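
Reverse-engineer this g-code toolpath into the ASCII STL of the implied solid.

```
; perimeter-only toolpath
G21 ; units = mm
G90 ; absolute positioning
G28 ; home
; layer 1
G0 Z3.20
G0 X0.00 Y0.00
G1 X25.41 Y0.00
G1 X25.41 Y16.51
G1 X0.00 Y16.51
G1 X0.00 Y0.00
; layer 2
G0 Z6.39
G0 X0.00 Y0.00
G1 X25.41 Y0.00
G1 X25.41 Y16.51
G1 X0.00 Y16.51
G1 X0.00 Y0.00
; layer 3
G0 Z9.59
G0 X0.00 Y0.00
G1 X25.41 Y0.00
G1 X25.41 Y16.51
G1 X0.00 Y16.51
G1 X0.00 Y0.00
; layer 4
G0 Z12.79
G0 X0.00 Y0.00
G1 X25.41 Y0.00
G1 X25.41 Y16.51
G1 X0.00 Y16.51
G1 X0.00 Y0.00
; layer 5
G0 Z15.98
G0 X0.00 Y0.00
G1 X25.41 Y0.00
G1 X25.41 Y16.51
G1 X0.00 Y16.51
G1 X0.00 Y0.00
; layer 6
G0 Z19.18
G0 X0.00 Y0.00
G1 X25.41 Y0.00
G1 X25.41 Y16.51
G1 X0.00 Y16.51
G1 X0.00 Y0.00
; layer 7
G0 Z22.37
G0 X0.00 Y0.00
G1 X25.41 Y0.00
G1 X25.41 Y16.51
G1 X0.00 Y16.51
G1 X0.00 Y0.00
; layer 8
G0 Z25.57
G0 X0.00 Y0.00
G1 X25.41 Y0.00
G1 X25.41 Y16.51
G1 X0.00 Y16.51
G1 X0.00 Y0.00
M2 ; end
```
solid part
  facet normal 0.0000 0.0000 -1.0000
    outer loop
      vertex 25.41 16.51 0.00
      vertex 25.41 0.00 0.00
      vertex 0.00 0.00 0.00
    endloop
  endfacet
  facet normal 0.0000 0.0000 -1.0000
    outer loop
      vertex 0.00 16.51 0.00
      vertex 25.41 16.51 0.00
      vertex 0.00 0.00 0.00
    endloop
  endfacet
  facet normal 0.0000 0.0000 1.0000
    outer loop
      vertex 0.00 0.00 25.57
      vertex 25.41 0.00 25.57
      vertex 25.41 16.51 25.57
    endloop
  endfacet
  facet normal 0.0000 0.0000 1.0000
    outer loop
      vertex 0.00 0.00 25.57
      vertex 25.41 16.51 25.57
      vertex 0.00 16.51 25.57
    endloop
  endfacet
  facet normal 0.0000 -1.0000 0.0000
    outer loop
      vertex 0.00 0.00 0.00
      vertex 25.41 0.00 0.00
      vertex 25.41 0.00 25.57
    endloop
  endfacet
  facet normal 0.0000 -1.0000 0.0000
    outer loop
      vertex 0.00 0.00 0.00
      vertex 25.41 0.00 25.57
      vertex 0.00 0.00 25.57
    endloop
  endfacet
  facet normal 0.0000 1.0000 0.0000
    outer loop
      vertex 25.41 16.51 25.57
      vertex 25.41 16.51 0.00
      vertex 0.00 16.51 0.00
    endloop
  endfacet
  facet normal 0.0000 1.0000 0.0000
    outer loop
      vertex 0.00 16.51 25.57
      vertex 25.41 16.51 25.57
      vertex 0.00 16.51 0.00
    endloop
  endfacet
  facet normal -1.0000 0.0000 0.0000
    outer loop
      vertex 0.00 16.51 25.57
      vertex 0.00 16.51 0.00
      vertex 0.00 0.00 0.00
    endloop
  endfacet
  facet normal -1.0000 0.0000 0.0000
    outer loop
      vertex 0.00 0.00 25.57
      vertex 0.00 16.51 25.57
      vertex 0.00 0.00 0.00
    endloop
  endfacet
  facet normal 1.0000 0.0000 0.0000
    outer loop
      vertex 25.41 0.00 0.00
      vertex 25.41 16.51 0.00
      vertex 25.41 16.51 25.57
    endloop
  endfacet
  facet normal 1.0000 0.0000 0.0000
    outer loop
      vertex 25.41 0.00 0.00
      vertex 25.41 16.51 25.57
      vertex 25.41 0.00 25.57
    endloop
  endfacet
endsolid part

The G0 Z moves step by Δz≈3.20 mm. Every layer's G1 loop is the same polygon, so the solid is a straight extrusion of it from z=0 to z≈25.6. Closing with flat bottom and top caps and triangulating gives 12 facets — a rectangular box, roughly 25.4 × 16.5 mm footprint and 25.6 mm tall.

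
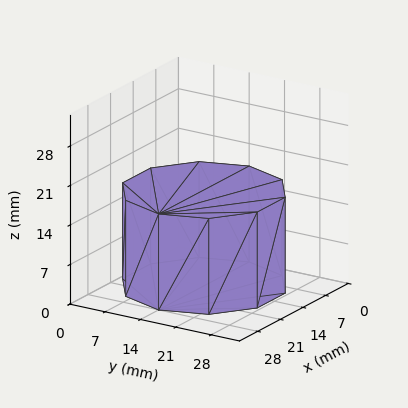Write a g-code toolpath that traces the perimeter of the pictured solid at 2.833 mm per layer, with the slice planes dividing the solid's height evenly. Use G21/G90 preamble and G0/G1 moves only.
Reading the render: the shape is a regular 10-sided prism (a cylinder approximated with 10 flat sides), circumscribed radius ≈ 14 mm, height ≈ 17 mm (dimensions read to the nearest mm from the axis ticks). For the g-code, the solid's height is divided into equal slices at the stated Δz and each level perimeter traced with G1 moves after a G0 lift.

; perimeter-only toolpath
G21 ; units = mm
G90 ; absolute positioning
G28 ; home
; layer 1
G0 Z2.833
G0 X28.000 Y14.000
G1 X25.326 Y22.229
G1 X18.326 Y27.315
G1 X9.674 Y27.315
G1 X2.674 Y22.229
G1 X0.000 Y14.000
G1 X2.674 Y5.771
G1 X9.674 Y0.685
G1 X18.326 Y0.685
G1 X25.326 Y5.771
G1 X28.000 Y14.000
; layer 2
G0 Z5.667
G0 X28.000 Y14.000
G1 X25.326 Y22.229
G1 X18.326 Y27.315
G1 X9.674 Y27.315
G1 X2.674 Y22.229
G1 X0.000 Y14.000
G1 X2.674 Y5.771
G1 X9.674 Y0.685
G1 X18.326 Y0.685
G1 X25.326 Y5.771
G1 X28.000 Y14.000
; layer 3
G0 Z8.500
G0 X28.000 Y14.000
G1 X25.326 Y22.229
G1 X18.326 Y27.315
G1 X9.674 Y27.315
G1 X2.674 Y22.229
G1 X0.000 Y14.000
G1 X2.674 Y5.771
G1 X9.674 Y0.685
G1 X18.326 Y0.685
G1 X25.326 Y5.771
G1 X28.000 Y14.000
; layer 4
G0 Z11.333
G0 X28.000 Y14.000
G1 X25.326 Y22.229
G1 X18.326 Y27.315
G1 X9.674 Y27.315
G1 X2.674 Y22.229
G1 X0.000 Y14.000
G1 X2.674 Y5.771
G1 X9.674 Y0.685
G1 X18.326 Y0.685
G1 X25.326 Y5.771
G1 X28.000 Y14.000
; layer 5
G0 Z14.167
G0 X28.000 Y14.000
G1 X25.326 Y22.229
G1 X18.326 Y27.315
G1 X9.674 Y27.315
G1 X2.674 Y22.229
G1 X0.000 Y14.000
G1 X2.674 Y5.771
G1 X9.674 Y0.685
G1 X18.326 Y0.685
G1 X25.326 Y5.771
G1 X28.000 Y14.000
; layer 6
G0 Z17.000
G0 X28.000 Y14.000
G1 X25.326 Y22.229
G1 X18.326 Y27.315
G1 X9.674 Y27.315
G1 X2.674 Y22.229
G1 X0.000 Y14.000
G1 X2.674 Y5.771
G1 X9.674 Y0.685
G1 X18.326 Y0.685
G1 X25.326 Y5.771
G1 X28.000 Y14.000
M2 ; end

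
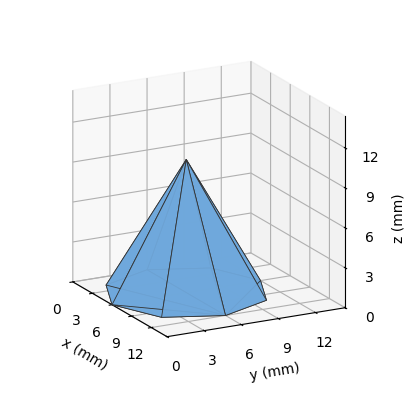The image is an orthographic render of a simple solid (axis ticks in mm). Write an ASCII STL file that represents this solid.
Reading the render: the shape is a regular 8-sided pyramid, base circumscribed radius ≈ 6 mm, apex at z ≈ 10 mm (dimensions read to the nearest mm from the axis ticks). For the STL, each face is triangulated and given an outward normal.

solid part
  facet normal 0.0000 0.0000 -1.0000
    outer loop
      vertex 6.00 12.00 0.00
      vertex 10.24 10.24 0.00
      vertex 12.00 6.00 0.00
    endloop
  endfacet
  facet normal 0.0000 0.0000 -1.0000
    outer loop
      vertex 1.76 10.24 0.00
      vertex 6.00 12.00 0.00
      vertex 12.00 6.00 0.00
    endloop
  endfacet
  facet normal 0.0000 0.0000 -1.0000
    outer loop
      vertex 0.00 6.00 0.00
      vertex 1.76 10.24 0.00
      vertex 12.00 6.00 0.00
    endloop
  endfacet
  facet normal 0.0000 0.0000 -1.0000
    outer loop
      vertex 1.76 1.76 0.00
      vertex 0.00 6.00 0.00
      vertex 12.00 6.00 0.00
    endloop
  endfacet
  facet normal 0.0000 0.0000 -1.0000
    outer loop
      vertex 6.00 0.00 0.00
      vertex 1.76 1.76 0.00
      vertex 12.00 6.00 0.00
    endloop
  endfacet
  facet normal 0.0000 0.0000 -1.0000
    outer loop
      vertex 10.24 1.76 0.00
      vertex 6.00 0.00 0.00
      vertex 12.00 6.00 0.00
    endloop
  endfacet
  facet normal 0.8078 0.3353 0.4847
    outer loop
      vertex 12.00 6.00 0.00
      vertex 10.24 10.24 0.00
      vertex 6.00 6.00 10.00
    endloop
  endfacet
  facet normal 0.3353 0.8078 0.4847
    outer loop
      vertex 10.24 10.24 0.00
      vertex 6.00 12.00 0.00
      vertex 6.00 6.00 10.00
    endloop
  endfacet
  facet normal -0.3353 0.8078 0.4847
    outer loop
      vertex 6.00 12.00 0.00
      vertex 1.76 10.24 0.00
      vertex 6.00 6.00 10.00
    endloop
  endfacet
  facet normal -0.8078 0.3353 0.4847
    outer loop
      vertex 1.76 10.24 0.00
      vertex 0.00 6.00 0.00
      vertex 6.00 6.00 10.00
    endloop
  endfacet
  facet normal -0.8078 -0.3353 0.4847
    outer loop
      vertex 0.00 6.00 0.00
      vertex 1.76 1.76 0.00
      vertex 6.00 6.00 10.00
    endloop
  endfacet
  facet normal -0.3353 -0.8078 0.4847
    outer loop
      vertex 1.76 1.76 0.00
      vertex 6.00 0.00 0.00
      vertex 6.00 6.00 10.00
    endloop
  endfacet
  facet normal 0.3353 -0.8078 0.4847
    outer loop
      vertex 6.00 0.00 0.00
      vertex 10.24 1.76 0.00
      vertex 6.00 6.00 10.00
    endloop
  endfacet
  facet normal 0.8078 -0.3353 0.4847
    outer loop
      vertex 10.24 1.76 0.00
      vertex 12.00 6.00 0.00
      vertex 6.00 6.00 10.00
    endloop
  endfacet
endsolid part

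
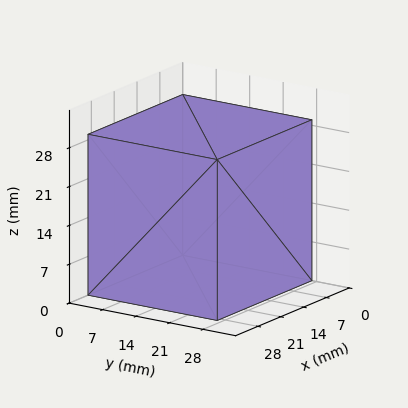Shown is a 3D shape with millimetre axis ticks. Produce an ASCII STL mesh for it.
Reading the render: the shape is a rectangular box, roughly 29 × 27 mm footprint and 29 mm tall (dimensions read to the nearest mm from the axis ticks). For the STL, each face is triangulated and given an outward normal.

solid part
  facet normal 0.0000 0.0000 -1.0000
    outer loop
      vertex 29.000 27.000 0.000
      vertex 29.000 0.000 0.000
      vertex 0.000 0.000 0.000
    endloop
  endfacet
  facet normal 0.0000 0.0000 -1.0000
    outer loop
      vertex 0.000 27.000 0.000
      vertex 29.000 27.000 0.000
      vertex 0.000 0.000 0.000
    endloop
  endfacet
  facet normal 0.0000 0.0000 1.0000
    outer loop
      vertex 0.000 0.000 29.000
      vertex 29.000 0.000 29.000
      vertex 29.000 27.000 29.000
    endloop
  endfacet
  facet normal 0.0000 0.0000 1.0000
    outer loop
      vertex 0.000 0.000 29.000
      vertex 29.000 27.000 29.000
      vertex 0.000 27.000 29.000
    endloop
  endfacet
  facet normal 0.0000 -1.0000 0.0000
    outer loop
      vertex 0.000 0.000 0.000
      vertex 29.000 0.000 0.000
      vertex 29.000 0.000 29.000
    endloop
  endfacet
  facet normal 0.0000 -1.0000 0.0000
    outer loop
      vertex 0.000 0.000 0.000
      vertex 29.000 0.000 29.000
      vertex 0.000 0.000 29.000
    endloop
  endfacet
  facet normal 0.0000 1.0000 0.0000
    outer loop
      vertex 29.000 27.000 29.000
      vertex 29.000 27.000 0.000
      vertex 0.000 27.000 0.000
    endloop
  endfacet
  facet normal 0.0000 1.0000 0.0000
    outer loop
      vertex 0.000 27.000 29.000
      vertex 29.000 27.000 29.000
      vertex 0.000 27.000 0.000
    endloop
  endfacet
  facet normal -1.0000 0.0000 0.0000
    outer loop
      vertex 0.000 27.000 29.000
      vertex 0.000 27.000 0.000
      vertex 0.000 0.000 0.000
    endloop
  endfacet
  facet normal -1.0000 0.0000 0.0000
    outer loop
      vertex 0.000 0.000 29.000
      vertex 0.000 27.000 29.000
      vertex 0.000 0.000 0.000
    endloop
  endfacet
  facet normal 1.0000 0.0000 0.0000
    outer loop
      vertex 29.000 0.000 0.000
      vertex 29.000 27.000 0.000
      vertex 29.000 27.000 29.000
    endloop
  endfacet
  facet normal 1.0000 0.0000 0.0000
    outer loop
      vertex 29.000 0.000 0.000
      vertex 29.000 27.000 29.000
      vertex 29.000 0.000 29.000
    endloop
  endfacet
endsolid part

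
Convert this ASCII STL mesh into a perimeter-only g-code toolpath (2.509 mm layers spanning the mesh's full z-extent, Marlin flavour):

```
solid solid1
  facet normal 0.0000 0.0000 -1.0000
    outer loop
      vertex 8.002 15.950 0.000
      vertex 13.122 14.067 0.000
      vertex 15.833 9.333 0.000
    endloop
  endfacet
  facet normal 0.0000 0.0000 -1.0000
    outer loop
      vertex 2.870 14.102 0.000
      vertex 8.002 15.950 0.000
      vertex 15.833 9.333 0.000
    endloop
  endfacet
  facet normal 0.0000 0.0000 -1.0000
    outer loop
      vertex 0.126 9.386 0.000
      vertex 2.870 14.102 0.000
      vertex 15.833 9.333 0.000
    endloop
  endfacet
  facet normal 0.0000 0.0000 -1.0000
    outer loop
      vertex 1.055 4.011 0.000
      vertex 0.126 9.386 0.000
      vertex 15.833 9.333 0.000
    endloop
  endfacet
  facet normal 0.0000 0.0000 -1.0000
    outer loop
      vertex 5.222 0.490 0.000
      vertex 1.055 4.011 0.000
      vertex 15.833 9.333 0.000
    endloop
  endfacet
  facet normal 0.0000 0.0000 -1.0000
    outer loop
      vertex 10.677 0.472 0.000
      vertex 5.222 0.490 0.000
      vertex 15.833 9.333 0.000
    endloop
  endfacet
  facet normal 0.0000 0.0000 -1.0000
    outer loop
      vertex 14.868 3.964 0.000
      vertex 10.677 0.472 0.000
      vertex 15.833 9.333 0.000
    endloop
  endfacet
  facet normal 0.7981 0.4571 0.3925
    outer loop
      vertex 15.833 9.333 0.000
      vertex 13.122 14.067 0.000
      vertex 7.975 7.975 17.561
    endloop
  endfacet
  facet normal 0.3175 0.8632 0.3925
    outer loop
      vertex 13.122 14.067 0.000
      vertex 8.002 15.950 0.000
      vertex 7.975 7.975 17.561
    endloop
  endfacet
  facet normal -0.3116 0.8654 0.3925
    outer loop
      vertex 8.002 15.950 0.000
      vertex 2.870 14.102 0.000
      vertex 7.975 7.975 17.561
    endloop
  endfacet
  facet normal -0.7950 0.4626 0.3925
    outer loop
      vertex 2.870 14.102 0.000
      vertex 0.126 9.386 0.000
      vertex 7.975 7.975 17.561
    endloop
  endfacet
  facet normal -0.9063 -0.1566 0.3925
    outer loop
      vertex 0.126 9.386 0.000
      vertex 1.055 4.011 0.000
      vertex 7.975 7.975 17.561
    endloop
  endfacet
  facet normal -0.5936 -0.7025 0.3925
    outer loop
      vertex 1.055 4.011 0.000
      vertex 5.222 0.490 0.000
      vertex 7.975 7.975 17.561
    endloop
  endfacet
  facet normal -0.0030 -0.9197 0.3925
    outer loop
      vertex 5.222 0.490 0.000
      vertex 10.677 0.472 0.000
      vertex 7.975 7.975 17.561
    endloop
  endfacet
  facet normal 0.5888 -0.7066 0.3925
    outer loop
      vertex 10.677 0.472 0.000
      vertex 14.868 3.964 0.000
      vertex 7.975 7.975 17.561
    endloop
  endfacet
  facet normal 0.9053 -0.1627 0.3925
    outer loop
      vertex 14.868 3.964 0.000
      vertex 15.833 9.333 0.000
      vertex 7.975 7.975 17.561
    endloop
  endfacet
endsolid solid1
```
; perimeter-only toolpath
G21 ; units = mm
G90 ; absolute positioning
G28 ; home
; layer 1
G0 Z2.509
G0 X14.710 Y9.139
G1 X12.387 Y13.197
G1 X7.998 Y14.811
G1 X3.599 Y13.227
G1 X1.247 Y9.184
G1 X2.044 Y4.577
G1 X5.615 Y1.559
G1 X10.291 Y1.544
G1 X13.883 Y4.537
G1 X14.710 Y9.139
; layer 2
G0 Z5.017
G0 X13.588 Y8.945
G1 X11.651 Y12.326
G1 X7.994 Y13.671
G1 X4.329 Y12.351
G1 X2.369 Y8.983
G1 X3.032 Y5.144
G1 X6.009 Y2.629
G1 X9.905 Y2.616
G1 X12.899 Y5.110
G1 X13.588 Y8.945
; layer 3
G0 Z7.526
G0 X12.465 Y8.751
G1 X10.916 Y11.456
G1 X7.990 Y12.532
G1 X5.058 Y11.476
G1 X3.490 Y8.781
G1 X4.021 Y5.710
G1 X6.402 Y3.698
G1 X9.519 Y3.688
G1 X11.914 Y5.683
G1 X12.465 Y8.751
; layer 4
G0 Z10.035
G0 X11.343 Y8.557
G1 X10.181 Y10.586
G1 X7.987 Y11.393
G1 X5.787 Y10.601
G1 X4.611 Y8.580
G1 X5.009 Y6.276
G1 X6.795 Y4.767
G1 X9.133 Y4.759
G1 X10.929 Y6.256
G1 X11.343 Y8.557
; layer 5
G0 Z12.544
G0 X10.220 Y8.363
G1 X9.446 Y9.716
G1 X7.983 Y10.254
G1 X6.516 Y9.726
G1 X5.732 Y8.378
G1 X5.998 Y6.842
G1 X7.188 Y5.836
G1 X8.747 Y5.831
G1 X9.944 Y6.829
G1 X10.220 Y8.363
; layer 6
G0 Z15.052
G0 X9.098 Y8.169
G1 X8.710 Y8.845
G1 X7.979 Y9.114
G1 X7.246 Y8.850
G1 X6.854 Y8.177
G1 X6.986 Y7.409
G1 X7.582 Y6.906
G1 X8.361 Y6.903
G1 X8.960 Y7.402
G1 X9.098 Y8.169
M2 ; end

The solid is a regular 9-sided pyramid, base circumscribed radius ≈ 7.97 mm, apex at z ≈ 17.6 mm. Slicing at Δz = 2.509 mm — 7 equal slices spanning the solid's height, so layer i sits at z = i·h/7 — gives 6 non-empty perimeters. Each is a 9-segment closed polygon; G0 lifts to the layer z and rapids to the start vertex, then G1 traces the edges. The cross-section shrinks linearly with z (the slice at the apex is degenerate and omitted).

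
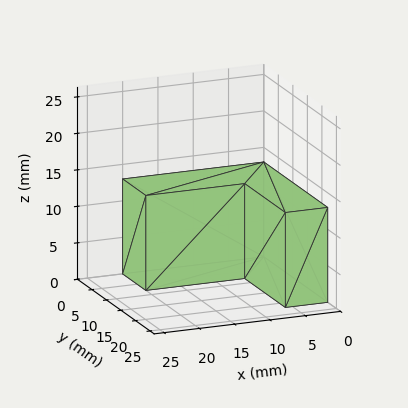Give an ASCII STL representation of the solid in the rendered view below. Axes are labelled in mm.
Reading the render: the shape is an L-shaped prism: outer 20 × 22 mm, arm thicknesses ≈ 8 mm (horizontal) and 6 mm (vertical), extruded 13 mm in z (dimensions read to the nearest mm from the axis ticks). For the STL, each face is triangulated and given an outward normal.

solid part
  facet normal 0.0000 0.0000 -1.0000
    outer loop
      vertex 20.0 8.0 0.0
      vertex 20.0 0.0 0.0
      vertex 0.0 0.0 0.0
    endloop
  endfacet
  facet normal 0.0000 0.0000 -1.0000
    outer loop
      vertex 6.0 8.0 0.0
      vertex 20.0 8.0 0.0
      vertex 0.0 0.0 0.0
    endloop
  endfacet
  facet normal 0.0000 0.0000 -1.0000
    outer loop
      vertex 6.0 22.0 0.0
      vertex 6.0 8.0 0.0
      vertex 0.0 0.0 0.0
    endloop
  endfacet
  facet normal 0.0000 0.0000 -1.0000
    outer loop
      vertex 0.0 22.0 0.0
      vertex 6.0 22.0 0.0
      vertex 0.0 0.0 0.0
    endloop
  endfacet
  facet normal 0.0000 0.0000 1.0000
    outer loop
      vertex 0.0 0.0 13.0
      vertex 20.0 0.0 13.0
      vertex 20.0 8.0 13.0
    endloop
  endfacet
  facet normal 0.0000 0.0000 1.0000
    outer loop
      vertex 0.0 0.0 13.0
      vertex 20.0 8.0 13.0
      vertex 6.0 8.0 13.0
    endloop
  endfacet
  facet normal 0.0000 0.0000 1.0000
    outer loop
      vertex 0.0 0.0 13.0
      vertex 6.0 8.0 13.0
      vertex 6.0 22.0 13.0
    endloop
  endfacet
  facet normal 0.0000 0.0000 1.0000
    outer loop
      vertex 0.0 0.0 13.0
      vertex 6.0 22.0 13.0
      vertex 0.0 22.0 13.0
    endloop
  endfacet
  facet normal 0.0000 -1.0000 0.0000
    outer loop
      vertex 0.0 0.0 0.0
      vertex 20.0 0.0 0.0
      vertex 20.0 0.0 13.0
    endloop
  endfacet
  facet normal 0.0000 -1.0000 0.0000
    outer loop
      vertex 0.0 0.0 0.0
      vertex 20.0 0.0 13.0
      vertex 0.0 0.0 13.0
    endloop
  endfacet
  facet normal 1.0000 0.0000 0.0000
    outer loop
      vertex 20.0 0.0 0.0
      vertex 20.0 8.0 0.0
      vertex 20.0 8.0 13.0
    endloop
  endfacet
  facet normal 1.0000 0.0000 0.0000
    outer loop
      vertex 20.0 0.0 0.0
      vertex 20.0 8.0 13.0
      vertex 20.0 0.0 13.0
    endloop
  endfacet
  facet normal 0.0000 1.0000 0.0000
    outer loop
      vertex 20.0 8.0 0.0
      vertex 6.0 8.0 0.0
      vertex 6.0 8.0 13.0
    endloop
  endfacet
  facet normal 0.0000 1.0000 0.0000
    outer loop
      vertex 20.0 8.0 0.0
      vertex 6.0 8.0 13.0
      vertex 20.0 8.0 13.0
    endloop
  endfacet
  facet normal 1.0000 0.0000 0.0000
    outer loop
      vertex 6.0 8.0 0.0
      vertex 6.0 22.0 0.0
      vertex 6.0 22.0 13.0
    endloop
  endfacet
  facet normal 1.0000 0.0000 0.0000
    outer loop
      vertex 6.0 8.0 0.0
      vertex 6.0 22.0 13.0
      vertex 6.0 8.0 13.0
    endloop
  endfacet
  facet normal 0.0000 1.0000 0.0000
    outer loop
      vertex 6.0 22.0 0.0
      vertex 0.0 22.0 0.0
      vertex 0.0 22.0 13.0
    endloop
  endfacet
  facet normal 0.0000 1.0000 0.0000
    outer loop
      vertex 6.0 22.0 0.0
      vertex 0.0 22.0 13.0
      vertex 6.0 22.0 13.0
    endloop
  endfacet
  facet normal -1.0000 0.0000 0.0000
    outer loop
      vertex 0.0 22.0 0.0
      vertex 0.0 0.0 0.0
      vertex 0.0 0.0 13.0
    endloop
  endfacet
  facet normal -1.0000 0.0000 0.0000
    outer loop
      vertex 0.0 22.0 0.0
      vertex 0.0 0.0 13.0
      vertex 0.0 22.0 13.0
    endloop
  endfacet
endsolid part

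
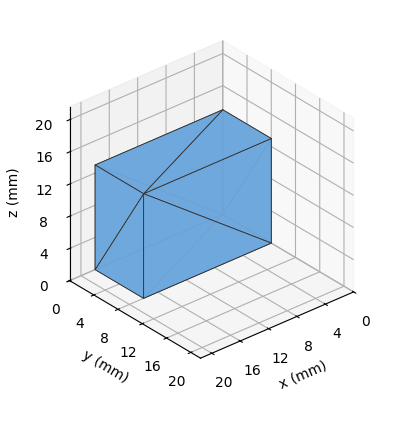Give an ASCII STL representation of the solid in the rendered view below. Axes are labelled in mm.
Reading the render: the shape is a rectangular box, roughly 18 × 8 mm footprint and 13 mm tall (dimensions read to the nearest mm from the axis ticks). For the STL, each face is triangulated and given an outward normal.

solid part
  facet normal 0.0000 0.0000 -1.0000
    outer loop
      vertex 18.0 8.0 0.0
      vertex 18.0 0.0 0.0
      vertex 0.0 0.0 0.0
    endloop
  endfacet
  facet normal 0.0000 0.0000 -1.0000
    outer loop
      vertex 0.0 8.0 0.0
      vertex 18.0 8.0 0.0
      vertex 0.0 0.0 0.0
    endloop
  endfacet
  facet normal 0.0000 0.0000 1.0000
    outer loop
      vertex 0.0 0.0 13.0
      vertex 18.0 0.0 13.0
      vertex 18.0 8.0 13.0
    endloop
  endfacet
  facet normal 0.0000 0.0000 1.0000
    outer loop
      vertex 0.0 0.0 13.0
      vertex 18.0 8.0 13.0
      vertex 0.0 8.0 13.0
    endloop
  endfacet
  facet normal 0.0000 -1.0000 0.0000
    outer loop
      vertex 0.0 0.0 0.0
      vertex 18.0 0.0 0.0
      vertex 18.0 0.0 13.0
    endloop
  endfacet
  facet normal 0.0000 -1.0000 0.0000
    outer loop
      vertex 0.0 0.0 0.0
      vertex 18.0 0.0 13.0
      vertex 0.0 0.0 13.0
    endloop
  endfacet
  facet normal 0.0000 1.0000 0.0000
    outer loop
      vertex 18.0 8.0 13.0
      vertex 18.0 8.0 0.0
      vertex 0.0 8.0 0.0
    endloop
  endfacet
  facet normal 0.0000 1.0000 0.0000
    outer loop
      vertex 0.0 8.0 13.0
      vertex 18.0 8.0 13.0
      vertex 0.0 8.0 0.0
    endloop
  endfacet
  facet normal -1.0000 0.0000 0.0000
    outer loop
      vertex 0.0 8.0 13.0
      vertex 0.0 8.0 0.0
      vertex 0.0 0.0 0.0
    endloop
  endfacet
  facet normal -1.0000 0.0000 0.0000
    outer loop
      vertex 0.0 0.0 13.0
      vertex 0.0 8.0 13.0
      vertex 0.0 0.0 0.0
    endloop
  endfacet
  facet normal 1.0000 0.0000 0.0000
    outer loop
      vertex 18.0 0.0 0.0
      vertex 18.0 8.0 0.0
      vertex 18.0 8.0 13.0
    endloop
  endfacet
  facet normal 1.0000 0.0000 0.0000
    outer loop
      vertex 18.0 0.0 0.0
      vertex 18.0 8.0 13.0
      vertex 18.0 0.0 13.0
    endloop
  endfacet
endsolid part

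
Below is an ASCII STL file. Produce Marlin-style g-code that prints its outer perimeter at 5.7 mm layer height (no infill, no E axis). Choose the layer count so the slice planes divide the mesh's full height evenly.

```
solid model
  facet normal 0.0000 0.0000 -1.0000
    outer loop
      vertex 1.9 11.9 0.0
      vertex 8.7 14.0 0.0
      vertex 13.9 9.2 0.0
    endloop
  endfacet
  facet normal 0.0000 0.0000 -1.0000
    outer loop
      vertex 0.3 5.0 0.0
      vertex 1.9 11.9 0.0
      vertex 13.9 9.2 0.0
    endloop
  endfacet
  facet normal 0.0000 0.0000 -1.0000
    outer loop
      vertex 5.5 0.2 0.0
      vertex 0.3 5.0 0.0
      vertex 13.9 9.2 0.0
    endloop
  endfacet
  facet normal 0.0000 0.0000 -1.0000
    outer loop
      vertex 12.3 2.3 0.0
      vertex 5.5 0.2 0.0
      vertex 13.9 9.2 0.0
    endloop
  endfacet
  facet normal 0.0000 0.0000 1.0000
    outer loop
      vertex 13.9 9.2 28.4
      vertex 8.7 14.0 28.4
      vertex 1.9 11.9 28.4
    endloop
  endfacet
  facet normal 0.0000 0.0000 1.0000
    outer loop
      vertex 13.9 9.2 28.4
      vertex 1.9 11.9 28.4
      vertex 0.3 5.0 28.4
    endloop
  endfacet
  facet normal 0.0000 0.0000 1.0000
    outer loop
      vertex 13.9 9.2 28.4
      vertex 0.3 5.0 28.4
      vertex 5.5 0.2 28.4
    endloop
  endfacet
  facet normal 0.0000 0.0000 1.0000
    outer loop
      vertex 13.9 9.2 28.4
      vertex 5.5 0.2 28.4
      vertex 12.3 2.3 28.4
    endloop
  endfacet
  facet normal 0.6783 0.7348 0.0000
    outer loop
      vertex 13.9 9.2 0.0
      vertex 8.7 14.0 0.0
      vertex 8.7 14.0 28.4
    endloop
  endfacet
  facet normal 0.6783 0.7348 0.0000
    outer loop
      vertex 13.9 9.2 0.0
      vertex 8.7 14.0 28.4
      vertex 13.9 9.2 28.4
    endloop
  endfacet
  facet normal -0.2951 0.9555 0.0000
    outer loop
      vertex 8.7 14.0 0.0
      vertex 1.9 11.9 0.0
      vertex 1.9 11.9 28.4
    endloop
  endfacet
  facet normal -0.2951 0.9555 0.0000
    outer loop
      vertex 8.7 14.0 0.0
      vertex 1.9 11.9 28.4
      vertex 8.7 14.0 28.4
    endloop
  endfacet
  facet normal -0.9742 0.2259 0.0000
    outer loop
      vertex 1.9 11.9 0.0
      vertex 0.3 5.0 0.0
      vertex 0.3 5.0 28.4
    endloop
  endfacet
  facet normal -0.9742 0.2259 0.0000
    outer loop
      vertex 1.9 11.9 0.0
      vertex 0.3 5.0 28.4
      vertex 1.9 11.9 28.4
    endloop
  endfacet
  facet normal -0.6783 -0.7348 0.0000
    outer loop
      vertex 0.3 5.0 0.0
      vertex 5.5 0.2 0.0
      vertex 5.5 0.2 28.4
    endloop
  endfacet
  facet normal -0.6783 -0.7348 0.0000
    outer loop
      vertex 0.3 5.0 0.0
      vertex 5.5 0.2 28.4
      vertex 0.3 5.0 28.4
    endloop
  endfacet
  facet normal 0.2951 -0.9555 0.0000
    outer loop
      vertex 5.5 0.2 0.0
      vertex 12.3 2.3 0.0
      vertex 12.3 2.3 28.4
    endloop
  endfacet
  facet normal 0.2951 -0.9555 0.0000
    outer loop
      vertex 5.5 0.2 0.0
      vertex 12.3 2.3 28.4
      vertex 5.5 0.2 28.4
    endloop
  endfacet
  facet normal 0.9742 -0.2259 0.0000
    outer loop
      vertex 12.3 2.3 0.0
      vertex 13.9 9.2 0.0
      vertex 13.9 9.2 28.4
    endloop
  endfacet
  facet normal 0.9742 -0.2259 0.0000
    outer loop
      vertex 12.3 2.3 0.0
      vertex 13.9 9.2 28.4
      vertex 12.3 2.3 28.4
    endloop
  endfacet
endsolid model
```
; perimeter-only toolpath
G21 ; units = mm
G90 ; absolute positioning
G28 ; home
; layer 1
G0 Z5.7
G0 X13.9 Y9.2
G1 X8.7 Y14.0
G1 X1.9 Y11.9
G1 X0.3 Y5.0
G1 X5.5 Y0.2
G1 X12.3 Y2.3
G1 X13.9 Y9.2
; layer 2
G0 Z11.4
G0 X13.9 Y9.2
G1 X8.7 Y14.0
G1 X1.9 Y11.9
G1 X0.3 Y5.0
G1 X5.5 Y0.2
G1 X12.3 Y2.3
G1 X13.9 Y9.2
; layer 3
G0 Z17.0
G0 X13.9 Y9.2
G1 X8.7 Y14.0
G1 X1.9 Y11.9
G1 X0.3 Y5.0
G1 X5.5 Y0.2
G1 X12.3 Y2.3
G1 X13.9 Y9.2
; layer 4
G0 Z22.7
G0 X13.9 Y9.2
G1 X8.7 Y14.0
G1 X1.9 Y11.9
G1 X0.3 Y5.0
G1 X5.5 Y0.2
G1 X12.3 Y2.3
G1 X13.9 Y9.2
; layer 5
G0 Z28.4
G0 X13.9 Y9.2
G1 X8.7 Y14.0
G1 X1.9 Y11.9
G1 X0.3 Y5.0
G1 X5.5 Y0.2
G1 X12.3 Y2.3
G1 X13.9 Y9.2
M2 ; end

The solid is a regular 6-sided prism (a cylinder approximated with 6 flat sides), circumscribed radius ≈ 7.1 mm, height ≈ 28.4 mm. Slicing at Δz = 5.7 mm — 5 equal slices spanning the solid's height, so layer i sits at z = i·h/5 — gives 5 non-empty perimeters. Each is a 6-segment closed polygon; G0 lifts to the layer z and rapids to the start vertex, then G1 traces the edges.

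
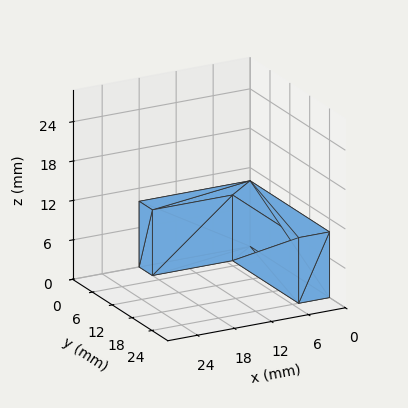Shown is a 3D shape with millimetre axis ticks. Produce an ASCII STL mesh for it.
Reading the render: the shape is an L-shaped prism: outer 18 × 24 mm, arm thicknesses ≈ 4 mm (horizontal) and 5 mm (vertical), extruded 10 mm in z (dimensions read to the nearest mm from the axis ticks). For the STL, each face is triangulated and given an outward normal.

solid part
  facet normal 0.0000 0.0000 -1.0000
    outer loop
      vertex 18.0 4.0 0.0
      vertex 18.0 0.0 0.0
      vertex 0.0 0.0 0.0
    endloop
  endfacet
  facet normal 0.0000 0.0000 -1.0000
    outer loop
      vertex 5.0 4.0 0.0
      vertex 18.0 4.0 0.0
      vertex 0.0 0.0 0.0
    endloop
  endfacet
  facet normal 0.0000 0.0000 -1.0000
    outer loop
      vertex 5.0 24.0 0.0
      vertex 5.0 4.0 0.0
      vertex 0.0 0.0 0.0
    endloop
  endfacet
  facet normal 0.0000 0.0000 -1.0000
    outer loop
      vertex 0.0 24.0 0.0
      vertex 5.0 24.0 0.0
      vertex 0.0 0.0 0.0
    endloop
  endfacet
  facet normal 0.0000 0.0000 1.0000
    outer loop
      vertex 0.0 0.0 10.0
      vertex 18.0 0.0 10.0
      vertex 18.0 4.0 10.0
    endloop
  endfacet
  facet normal 0.0000 0.0000 1.0000
    outer loop
      vertex 0.0 0.0 10.0
      vertex 18.0 4.0 10.0
      vertex 5.0 4.0 10.0
    endloop
  endfacet
  facet normal 0.0000 0.0000 1.0000
    outer loop
      vertex 0.0 0.0 10.0
      vertex 5.0 4.0 10.0
      vertex 5.0 24.0 10.0
    endloop
  endfacet
  facet normal 0.0000 0.0000 1.0000
    outer loop
      vertex 0.0 0.0 10.0
      vertex 5.0 24.0 10.0
      vertex 0.0 24.0 10.0
    endloop
  endfacet
  facet normal 0.0000 -1.0000 0.0000
    outer loop
      vertex 0.0 0.0 0.0
      vertex 18.0 0.0 0.0
      vertex 18.0 0.0 10.0
    endloop
  endfacet
  facet normal 0.0000 -1.0000 0.0000
    outer loop
      vertex 0.0 0.0 0.0
      vertex 18.0 0.0 10.0
      vertex 0.0 0.0 10.0
    endloop
  endfacet
  facet normal 1.0000 0.0000 0.0000
    outer loop
      vertex 18.0 0.0 0.0
      vertex 18.0 4.0 0.0
      vertex 18.0 4.0 10.0
    endloop
  endfacet
  facet normal 1.0000 0.0000 0.0000
    outer loop
      vertex 18.0 0.0 0.0
      vertex 18.0 4.0 10.0
      vertex 18.0 0.0 10.0
    endloop
  endfacet
  facet normal 0.0000 1.0000 0.0000
    outer loop
      vertex 18.0 4.0 0.0
      vertex 5.0 4.0 0.0
      vertex 5.0 4.0 10.0
    endloop
  endfacet
  facet normal 0.0000 1.0000 0.0000
    outer loop
      vertex 18.0 4.0 0.0
      vertex 5.0 4.0 10.0
      vertex 18.0 4.0 10.0
    endloop
  endfacet
  facet normal 1.0000 0.0000 0.0000
    outer loop
      vertex 5.0 4.0 0.0
      vertex 5.0 24.0 0.0
      vertex 5.0 24.0 10.0
    endloop
  endfacet
  facet normal 1.0000 0.0000 0.0000
    outer loop
      vertex 5.0 4.0 0.0
      vertex 5.0 24.0 10.0
      vertex 5.0 4.0 10.0
    endloop
  endfacet
  facet normal 0.0000 1.0000 0.0000
    outer loop
      vertex 5.0 24.0 0.0
      vertex 0.0 24.0 0.0
      vertex 0.0 24.0 10.0
    endloop
  endfacet
  facet normal 0.0000 1.0000 0.0000
    outer loop
      vertex 5.0 24.0 0.0
      vertex 0.0 24.0 10.0
      vertex 5.0 24.0 10.0
    endloop
  endfacet
  facet normal -1.0000 0.0000 0.0000
    outer loop
      vertex 0.0 24.0 0.0
      vertex 0.0 0.0 0.0
      vertex 0.0 0.0 10.0
    endloop
  endfacet
  facet normal -1.0000 0.0000 0.0000
    outer loop
      vertex 0.0 24.0 0.0
      vertex 0.0 0.0 10.0
      vertex 0.0 24.0 10.0
    endloop
  endfacet
endsolid part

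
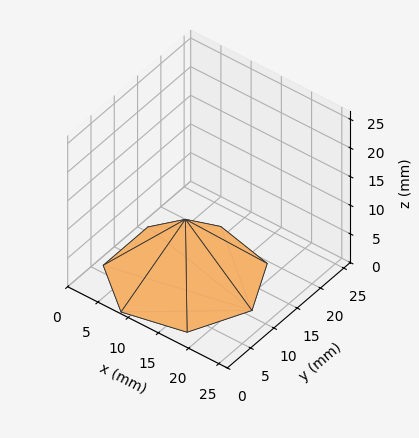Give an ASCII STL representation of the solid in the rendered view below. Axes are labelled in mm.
Reading the render: the shape is a regular 7-sided pyramid, base circumscribed radius ≈ 11 mm, apex at z ≈ 10 mm (dimensions read to the nearest mm from the axis ticks). For the STL, each face is triangulated and given an outward normal.

solid part
  facet normal 0.0000 0.0000 -1.0000
    outer loop
      vertex 8.6 21.7 0.0
      vertex 17.9 19.6 0.0
      vertex 22.0 11.0 0.0
    endloop
  endfacet
  facet normal 0.0000 0.0000 -1.0000
    outer loop
      vertex 1.1 15.8 0.0
      vertex 8.6 21.7 0.0
      vertex 22.0 11.0 0.0
    endloop
  endfacet
  facet normal 0.0000 0.0000 -1.0000
    outer loop
      vertex 1.1 6.2 0.0
      vertex 1.1 15.8 0.0
      vertex 22.0 11.0 0.0
    endloop
  endfacet
  facet normal 0.0000 0.0000 -1.0000
    outer loop
      vertex 8.6 0.3 0.0
      vertex 1.1 6.2 0.0
      vertex 22.0 11.0 0.0
    endloop
  endfacet
  facet normal 0.0000 0.0000 -1.0000
    outer loop
      vertex 17.9 2.4 0.0
      vertex 8.6 0.3 0.0
      vertex 22.0 11.0 0.0
    endloop
  endfacet
  facet normal 0.6405 0.3054 0.7046
    outer loop
      vertex 22.0 11.0 0.0
      vertex 17.9 19.6 0.0
      vertex 11.0 11.0 10.0
    endloop
  endfacet
  facet normal 0.1565 0.6929 0.7039
    outer loop
      vertex 17.9 19.6 0.0
      vertex 8.6 21.7 0.0
      vertex 11.0 11.0 10.0
    endloop
  endfacet
  facet normal -0.4395 0.5587 0.7033
    outer loop
      vertex 8.6 21.7 0.0
      vertex 1.1 15.8 0.0
      vertex 11.0 11.0 10.0
    endloop
  endfacet
  facet normal -0.7107 0.0000 0.7035
    outer loop
      vertex 1.1 15.8 0.0
      vertex 1.1 6.2 0.0
      vertex 11.0 11.0 10.0
    endloop
  endfacet
  facet normal -0.4395 -0.5587 0.7033
    outer loop
      vertex 1.1 6.2 0.0
      vertex 8.6 0.3 0.0
      vertex 11.0 11.0 10.0
    endloop
  endfacet
  facet normal 0.1565 -0.6929 0.7039
    outer loop
      vertex 8.6 0.3 0.0
      vertex 17.9 2.4 0.0
      vertex 11.0 11.0 10.0
    endloop
  endfacet
  facet normal 0.6405 -0.3054 0.7046
    outer loop
      vertex 17.9 2.4 0.0
      vertex 22.0 11.0 0.0
      vertex 11.0 11.0 10.0
    endloop
  endfacet
endsolid part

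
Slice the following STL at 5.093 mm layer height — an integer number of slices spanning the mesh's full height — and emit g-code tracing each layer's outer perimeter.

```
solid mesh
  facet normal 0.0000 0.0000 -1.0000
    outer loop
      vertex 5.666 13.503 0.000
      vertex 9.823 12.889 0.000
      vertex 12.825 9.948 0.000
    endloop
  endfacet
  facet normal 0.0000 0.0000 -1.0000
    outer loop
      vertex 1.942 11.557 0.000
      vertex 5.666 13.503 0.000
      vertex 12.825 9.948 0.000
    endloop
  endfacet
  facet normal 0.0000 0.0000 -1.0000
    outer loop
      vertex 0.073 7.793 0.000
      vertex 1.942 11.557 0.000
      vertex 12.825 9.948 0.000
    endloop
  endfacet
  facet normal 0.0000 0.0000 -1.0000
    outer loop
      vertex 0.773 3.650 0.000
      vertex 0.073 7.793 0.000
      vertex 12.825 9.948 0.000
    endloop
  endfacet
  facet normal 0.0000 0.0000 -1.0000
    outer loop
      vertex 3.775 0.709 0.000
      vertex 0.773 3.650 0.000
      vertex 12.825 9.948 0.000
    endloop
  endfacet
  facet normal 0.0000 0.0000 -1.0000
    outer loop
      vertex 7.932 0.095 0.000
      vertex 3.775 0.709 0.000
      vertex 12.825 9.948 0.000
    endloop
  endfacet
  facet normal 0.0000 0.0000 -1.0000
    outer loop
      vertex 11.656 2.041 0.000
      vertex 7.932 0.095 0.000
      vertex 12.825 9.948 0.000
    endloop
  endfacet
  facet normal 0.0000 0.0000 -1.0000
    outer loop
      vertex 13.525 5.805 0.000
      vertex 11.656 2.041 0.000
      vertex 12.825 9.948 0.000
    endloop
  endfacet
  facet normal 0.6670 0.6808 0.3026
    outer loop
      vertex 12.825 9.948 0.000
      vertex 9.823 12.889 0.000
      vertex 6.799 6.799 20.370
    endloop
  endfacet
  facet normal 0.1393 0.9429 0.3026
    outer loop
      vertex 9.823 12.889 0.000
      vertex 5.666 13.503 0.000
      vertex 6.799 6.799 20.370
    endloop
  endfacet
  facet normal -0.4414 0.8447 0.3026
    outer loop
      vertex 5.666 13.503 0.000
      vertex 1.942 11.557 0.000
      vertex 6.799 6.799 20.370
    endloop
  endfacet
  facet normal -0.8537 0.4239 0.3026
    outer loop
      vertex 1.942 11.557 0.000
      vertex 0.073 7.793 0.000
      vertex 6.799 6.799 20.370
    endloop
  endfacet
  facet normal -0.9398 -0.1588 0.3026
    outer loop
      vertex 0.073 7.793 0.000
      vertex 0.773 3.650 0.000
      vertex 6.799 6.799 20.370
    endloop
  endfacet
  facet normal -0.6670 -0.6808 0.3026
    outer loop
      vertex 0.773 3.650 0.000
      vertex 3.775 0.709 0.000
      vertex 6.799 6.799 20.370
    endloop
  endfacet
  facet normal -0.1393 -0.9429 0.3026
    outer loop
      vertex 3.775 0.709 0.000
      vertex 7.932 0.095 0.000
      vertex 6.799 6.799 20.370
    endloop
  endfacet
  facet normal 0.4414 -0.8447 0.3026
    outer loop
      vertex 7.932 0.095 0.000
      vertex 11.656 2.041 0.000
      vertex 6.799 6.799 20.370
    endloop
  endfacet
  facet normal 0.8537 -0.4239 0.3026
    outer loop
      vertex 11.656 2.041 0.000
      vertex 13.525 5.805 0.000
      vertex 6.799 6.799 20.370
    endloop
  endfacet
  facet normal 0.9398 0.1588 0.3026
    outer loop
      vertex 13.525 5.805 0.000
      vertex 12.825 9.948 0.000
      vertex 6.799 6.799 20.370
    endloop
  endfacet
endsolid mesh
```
; perimeter-only toolpath
G21 ; units = mm
G90 ; absolute positioning
G28 ; home
; layer 1
G0 Z5.093
G0 X11.318 Y9.161
G1 X9.067 Y11.367
G1 X5.949 Y11.827
G1 X3.156 Y10.367
G1 X1.755 Y7.545
G1 X2.280 Y4.437
G1 X4.531 Y2.232
G1 X7.649 Y1.771
G1 X10.442 Y3.231
G1 X11.844 Y6.053
G1 X11.318 Y9.161
; layer 2
G0 Z10.185
G0 X9.812 Y8.373
G1 X8.311 Y9.844
G1 X6.232 Y10.151
G1 X4.370 Y9.178
G1 X3.436 Y7.296
G1 X3.786 Y5.224
G1 X5.287 Y3.754
G1 X7.366 Y3.447
G1 X9.228 Y4.420
G1 X10.162 Y6.302
G1 X9.812 Y8.373
; layer 3
G0 Z15.277
G0 X8.306 Y7.586
G1 X7.555 Y8.322
G1 X6.516 Y8.475
G1 X5.585 Y7.989
G1 X5.118 Y7.048
G1 X5.293 Y6.012
G1 X6.043 Y5.277
G1 X7.082 Y5.123
G1 X8.013 Y5.610
G1 X8.481 Y6.551
G1 X8.306 Y7.586
M2 ; end

The solid is a regular 10-sided pyramid, base circumscribed radius ≈ 6.8 mm, apex at z ≈ 20.4 mm. Slicing at Δz = 5.093 mm — 4 equal slices spanning the solid's height, so layer i sits at z = i·h/4 — gives 3 non-empty perimeters. Each is a 10-segment closed polygon; G0 lifts to the layer z and rapids to the start vertex, then G1 traces the edges. The cross-section shrinks linearly with z (the slice at the apex is degenerate and omitted).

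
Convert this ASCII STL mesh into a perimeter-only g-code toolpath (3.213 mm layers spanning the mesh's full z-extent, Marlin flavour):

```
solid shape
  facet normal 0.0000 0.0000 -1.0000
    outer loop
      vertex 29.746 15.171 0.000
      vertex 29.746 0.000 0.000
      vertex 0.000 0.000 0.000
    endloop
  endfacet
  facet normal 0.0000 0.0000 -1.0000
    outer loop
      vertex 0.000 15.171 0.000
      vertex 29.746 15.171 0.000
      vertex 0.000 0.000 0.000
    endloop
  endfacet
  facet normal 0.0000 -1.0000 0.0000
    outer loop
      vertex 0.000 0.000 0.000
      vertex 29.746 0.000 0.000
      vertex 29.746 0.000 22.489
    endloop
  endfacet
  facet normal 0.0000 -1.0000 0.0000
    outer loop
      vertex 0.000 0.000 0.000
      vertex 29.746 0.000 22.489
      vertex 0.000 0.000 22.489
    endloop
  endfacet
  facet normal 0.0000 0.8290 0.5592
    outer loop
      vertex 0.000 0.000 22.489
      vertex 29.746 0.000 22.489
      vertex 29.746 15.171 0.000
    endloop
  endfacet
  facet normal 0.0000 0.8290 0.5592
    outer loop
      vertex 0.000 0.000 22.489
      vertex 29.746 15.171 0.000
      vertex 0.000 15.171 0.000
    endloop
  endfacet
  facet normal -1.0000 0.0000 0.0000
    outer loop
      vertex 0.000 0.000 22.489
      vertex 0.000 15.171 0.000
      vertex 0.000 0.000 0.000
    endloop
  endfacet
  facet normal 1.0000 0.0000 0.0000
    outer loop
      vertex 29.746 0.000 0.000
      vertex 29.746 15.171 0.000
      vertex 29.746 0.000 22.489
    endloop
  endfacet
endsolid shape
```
; perimeter-only toolpath
G21 ; units = mm
G90 ; absolute positioning
G28 ; home
; layer 1
G0 Z3.213
G0 X0.000 Y0.000
G1 X29.746 Y0.000
G1 X29.746 Y13.004
G1 X0.000 Y13.004
G1 X0.000 Y0.000
; layer 2
G0 Z6.425
G0 X0.000 Y0.000
G1 X29.746 Y0.000
G1 X29.746 Y10.836
G1 X0.000 Y10.836
G1 X0.000 Y0.000
; layer 3
G0 Z9.638
G0 X0.000 Y0.000
G1 X29.746 Y0.000
G1 X29.746 Y8.669
G1 X0.000 Y8.669
G1 X0.000 Y0.000
; layer 4
G0 Z12.851
G0 X0.000 Y0.000
G1 X29.746 Y0.000
G1 X29.746 Y6.502
G1 X0.000 Y6.502
G1 X0.000 Y0.000
; layer 5
G0 Z16.064
G0 X0.000 Y0.000
G1 X29.746 Y0.000
G1 X29.746 Y4.335
G1 X0.000 Y4.335
G1 X0.000 Y0.000
; layer 6
G0 Z19.276
G0 X0.000 Y0.000
G1 X29.746 Y0.000
G1 X29.746 Y2.167
G1 X0.000 Y2.167
G1 X0.000 Y0.000
M2 ; end

The solid is a wedge (ramp): 29.7 × 15.2 mm base, rising to 22.5 mm along the y=0 edge and sloping linearly to z=0 at y=15.2. Slicing at Δz = 3.213 mm — 7 equal slices spanning the solid's height, so layer i sits at z = i·h/7 — gives 6 non-empty perimeters. Each is a 4-segment closed polygon; G0 lifts to the layer z and rapids to the start vertex, then G1 traces the edges. The cross-section shrinks linearly with z (the slice at the apex is degenerate and omitted).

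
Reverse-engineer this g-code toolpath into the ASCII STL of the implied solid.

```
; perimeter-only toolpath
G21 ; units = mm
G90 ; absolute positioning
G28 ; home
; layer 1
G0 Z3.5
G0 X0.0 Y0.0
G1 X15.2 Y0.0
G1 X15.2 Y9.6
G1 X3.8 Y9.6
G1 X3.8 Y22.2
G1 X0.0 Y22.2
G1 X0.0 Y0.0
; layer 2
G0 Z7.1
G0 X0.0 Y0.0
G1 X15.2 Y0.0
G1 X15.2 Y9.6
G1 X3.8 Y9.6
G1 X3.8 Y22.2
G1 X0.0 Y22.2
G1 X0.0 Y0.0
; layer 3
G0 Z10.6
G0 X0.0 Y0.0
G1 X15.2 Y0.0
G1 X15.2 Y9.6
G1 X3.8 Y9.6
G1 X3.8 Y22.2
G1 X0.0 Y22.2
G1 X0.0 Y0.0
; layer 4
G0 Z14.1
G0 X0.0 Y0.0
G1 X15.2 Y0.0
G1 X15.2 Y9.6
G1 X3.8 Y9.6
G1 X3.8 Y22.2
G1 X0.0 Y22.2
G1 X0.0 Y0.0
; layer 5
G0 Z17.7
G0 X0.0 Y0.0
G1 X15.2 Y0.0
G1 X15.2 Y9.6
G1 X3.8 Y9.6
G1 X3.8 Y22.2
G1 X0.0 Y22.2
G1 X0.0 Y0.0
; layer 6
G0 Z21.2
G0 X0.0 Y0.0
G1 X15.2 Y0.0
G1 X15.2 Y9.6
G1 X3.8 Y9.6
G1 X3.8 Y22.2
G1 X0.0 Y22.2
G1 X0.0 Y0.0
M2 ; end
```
solid part
  facet normal 0.0000 0.0000 -1.0000
    outer loop
      vertex 15.2 9.6 0.0
      vertex 15.2 0.0 0.0
      vertex 0.0 0.0 0.0
    endloop
  endfacet
  facet normal 0.0000 0.0000 -1.0000
    outer loop
      vertex 3.8 9.6 0.0
      vertex 15.2 9.6 0.0
      vertex 0.0 0.0 0.0
    endloop
  endfacet
  facet normal 0.0000 0.0000 -1.0000
    outer loop
      vertex 3.8 22.2 0.0
      vertex 3.8 9.6 0.0
      vertex 0.0 0.0 0.0
    endloop
  endfacet
  facet normal 0.0000 0.0000 -1.0000
    outer loop
      vertex 0.0 22.2 0.0
      vertex 3.8 22.2 0.0
      vertex 0.0 0.0 0.0
    endloop
  endfacet
  facet normal 0.0000 0.0000 1.0000
    outer loop
      vertex 0.0 0.0 21.2
      vertex 15.2 0.0 21.2
      vertex 15.2 9.6 21.2
    endloop
  endfacet
  facet normal 0.0000 0.0000 1.0000
    outer loop
      vertex 0.0 0.0 21.2
      vertex 15.2 9.6 21.2
      vertex 3.8 9.6 21.2
    endloop
  endfacet
  facet normal 0.0000 0.0000 1.0000
    outer loop
      vertex 0.0 0.0 21.2
      vertex 3.8 9.6 21.2
      vertex 3.8 22.2 21.2
    endloop
  endfacet
  facet normal 0.0000 0.0000 1.0000
    outer loop
      vertex 0.0 0.0 21.2
      vertex 3.8 22.2 21.2
      vertex 0.0 22.2 21.2
    endloop
  endfacet
  facet normal 0.0000 -1.0000 0.0000
    outer loop
      vertex 0.0 0.0 0.0
      vertex 15.2 0.0 0.0
      vertex 15.2 0.0 21.2
    endloop
  endfacet
  facet normal 0.0000 -1.0000 0.0000
    outer loop
      vertex 0.0 0.0 0.0
      vertex 15.2 0.0 21.2
      vertex 0.0 0.0 21.2
    endloop
  endfacet
  facet normal 1.0000 0.0000 0.0000
    outer loop
      vertex 15.2 0.0 0.0
      vertex 15.2 9.6 0.0
      vertex 15.2 9.6 21.2
    endloop
  endfacet
  facet normal 1.0000 0.0000 0.0000
    outer loop
      vertex 15.2 0.0 0.0
      vertex 15.2 9.6 21.2
      vertex 15.2 0.0 21.2
    endloop
  endfacet
  facet normal 0.0000 1.0000 0.0000
    outer loop
      vertex 15.2 9.6 0.0
      vertex 3.8 9.6 0.0
      vertex 3.8 9.6 21.2
    endloop
  endfacet
  facet normal 0.0000 1.0000 0.0000
    outer loop
      vertex 15.2 9.6 0.0
      vertex 3.8 9.6 21.2
      vertex 15.2 9.6 21.2
    endloop
  endfacet
  facet normal 1.0000 0.0000 0.0000
    outer loop
      vertex 3.8 9.6 0.0
      vertex 3.8 22.2 0.0
      vertex 3.8 22.2 21.2
    endloop
  endfacet
  facet normal 1.0000 0.0000 0.0000
    outer loop
      vertex 3.8 9.6 0.0
      vertex 3.8 22.2 21.2
      vertex 3.8 9.6 21.2
    endloop
  endfacet
  facet normal 0.0000 1.0000 0.0000
    outer loop
      vertex 3.8 22.2 0.0
      vertex 0.0 22.2 0.0
      vertex 0.0 22.2 21.2
    endloop
  endfacet
  facet normal 0.0000 1.0000 0.0000
    outer loop
      vertex 3.8 22.2 0.0
      vertex 0.0 22.2 21.2
      vertex 3.8 22.2 21.2
    endloop
  endfacet
  facet normal -1.0000 0.0000 0.0000
    outer loop
      vertex 0.0 22.2 0.0
      vertex 0.0 0.0 0.0
      vertex 0.0 0.0 21.2
    endloop
  endfacet
  facet normal -1.0000 0.0000 0.0000
    outer loop
      vertex 0.0 22.2 0.0
      vertex 0.0 0.0 21.2
      vertex 0.0 22.2 21.2
    endloop
  endfacet
endsolid part

The G0 Z moves step by Δz≈3.5 mm. Every layer's G1 loop is the same polygon, so the solid is a straight extrusion of it from z=0 to z≈21.2. Closing with flat bottom and top caps and triangulating gives 20 facets — an L-shaped prism: outer 15.2 × 22.2 mm, arm thicknesses ≈ 9.6 mm (horizontal) and 3.8 mm (vertical), extruded 21.2 mm in z.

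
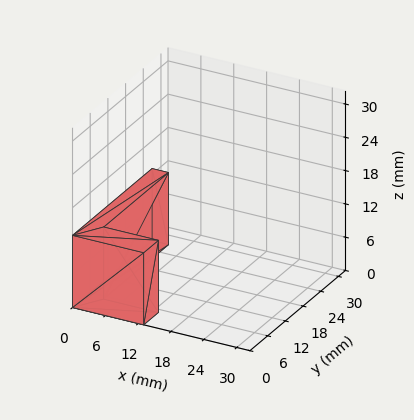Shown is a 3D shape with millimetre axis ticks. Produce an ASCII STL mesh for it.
Reading the render: the shape is an L-shaped prism: outer 13 × 27 mm, arm thicknesses ≈ 5 mm (horizontal) and 3 mm (vertical), extruded 13 mm in z (dimensions read to the nearest mm from the axis ticks). For the STL, each face is triangulated and given an outward normal.

solid part
  facet normal 0.0000 0.0000 -1.0000
    outer loop
      vertex 13.000 5.000 0.000
      vertex 13.000 0.000 0.000
      vertex 0.000 0.000 0.000
    endloop
  endfacet
  facet normal 0.0000 0.0000 -1.0000
    outer loop
      vertex 3.000 5.000 0.000
      vertex 13.000 5.000 0.000
      vertex 0.000 0.000 0.000
    endloop
  endfacet
  facet normal 0.0000 0.0000 -1.0000
    outer loop
      vertex 3.000 27.000 0.000
      vertex 3.000 5.000 0.000
      vertex 0.000 0.000 0.000
    endloop
  endfacet
  facet normal 0.0000 0.0000 -1.0000
    outer loop
      vertex 0.000 27.000 0.000
      vertex 3.000 27.000 0.000
      vertex 0.000 0.000 0.000
    endloop
  endfacet
  facet normal 0.0000 0.0000 1.0000
    outer loop
      vertex 0.000 0.000 13.000
      vertex 13.000 0.000 13.000
      vertex 13.000 5.000 13.000
    endloop
  endfacet
  facet normal 0.0000 0.0000 1.0000
    outer loop
      vertex 0.000 0.000 13.000
      vertex 13.000 5.000 13.000
      vertex 3.000 5.000 13.000
    endloop
  endfacet
  facet normal 0.0000 0.0000 1.0000
    outer loop
      vertex 0.000 0.000 13.000
      vertex 3.000 5.000 13.000
      vertex 3.000 27.000 13.000
    endloop
  endfacet
  facet normal 0.0000 0.0000 1.0000
    outer loop
      vertex 0.000 0.000 13.000
      vertex 3.000 27.000 13.000
      vertex 0.000 27.000 13.000
    endloop
  endfacet
  facet normal 0.0000 -1.0000 0.0000
    outer loop
      vertex 0.000 0.000 0.000
      vertex 13.000 0.000 0.000
      vertex 13.000 0.000 13.000
    endloop
  endfacet
  facet normal 0.0000 -1.0000 0.0000
    outer loop
      vertex 0.000 0.000 0.000
      vertex 13.000 0.000 13.000
      vertex 0.000 0.000 13.000
    endloop
  endfacet
  facet normal 1.0000 0.0000 0.0000
    outer loop
      vertex 13.000 0.000 0.000
      vertex 13.000 5.000 0.000
      vertex 13.000 5.000 13.000
    endloop
  endfacet
  facet normal 1.0000 0.0000 0.0000
    outer loop
      vertex 13.000 0.000 0.000
      vertex 13.000 5.000 13.000
      vertex 13.000 0.000 13.000
    endloop
  endfacet
  facet normal 0.0000 1.0000 0.0000
    outer loop
      vertex 13.000 5.000 0.000
      vertex 3.000 5.000 0.000
      vertex 3.000 5.000 13.000
    endloop
  endfacet
  facet normal 0.0000 1.0000 0.0000
    outer loop
      vertex 13.000 5.000 0.000
      vertex 3.000 5.000 13.000
      vertex 13.000 5.000 13.000
    endloop
  endfacet
  facet normal 1.0000 0.0000 0.0000
    outer loop
      vertex 3.000 5.000 0.000
      vertex 3.000 27.000 0.000
      vertex 3.000 27.000 13.000
    endloop
  endfacet
  facet normal 1.0000 0.0000 0.0000
    outer loop
      vertex 3.000 5.000 0.000
      vertex 3.000 27.000 13.000
      vertex 3.000 5.000 13.000
    endloop
  endfacet
  facet normal 0.0000 1.0000 0.0000
    outer loop
      vertex 3.000 27.000 0.000
      vertex 0.000 27.000 0.000
      vertex 0.000 27.000 13.000
    endloop
  endfacet
  facet normal 0.0000 1.0000 0.0000
    outer loop
      vertex 3.000 27.000 0.000
      vertex 0.000 27.000 13.000
      vertex 3.000 27.000 13.000
    endloop
  endfacet
  facet normal -1.0000 0.0000 0.0000
    outer loop
      vertex 0.000 27.000 0.000
      vertex 0.000 0.000 0.000
      vertex 0.000 0.000 13.000
    endloop
  endfacet
  facet normal -1.0000 0.0000 0.0000
    outer loop
      vertex 0.000 27.000 0.000
      vertex 0.000 0.000 13.000
      vertex 0.000 27.000 13.000
    endloop
  endfacet
endsolid part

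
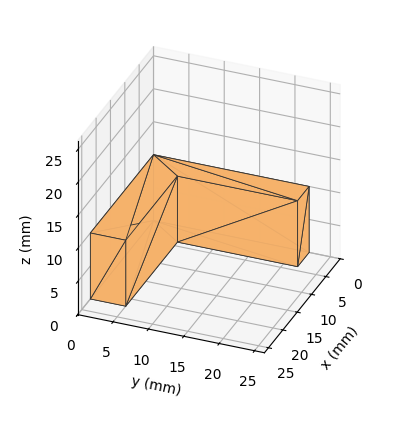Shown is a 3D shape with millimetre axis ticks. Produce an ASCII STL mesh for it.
Reading the render: the shape is an L-shaped prism: outer 22 × 22 mm, arm thicknesses ≈ 5 mm (horizontal) and 4 mm (vertical), extruded 10 mm in z (dimensions read to the nearest mm from the axis ticks). For the STL, each face is triangulated and given an outward normal.

solid part
  facet normal 0.0000 0.0000 -1.0000
    outer loop
      vertex 22.000 5.000 0.000
      vertex 22.000 0.000 0.000
      vertex 0.000 0.000 0.000
    endloop
  endfacet
  facet normal 0.0000 0.0000 -1.0000
    outer loop
      vertex 4.000 5.000 0.000
      vertex 22.000 5.000 0.000
      vertex 0.000 0.000 0.000
    endloop
  endfacet
  facet normal 0.0000 0.0000 -1.0000
    outer loop
      vertex 4.000 22.000 0.000
      vertex 4.000 5.000 0.000
      vertex 0.000 0.000 0.000
    endloop
  endfacet
  facet normal 0.0000 0.0000 -1.0000
    outer loop
      vertex 0.000 22.000 0.000
      vertex 4.000 22.000 0.000
      vertex 0.000 0.000 0.000
    endloop
  endfacet
  facet normal 0.0000 0.0000 1.0000
    outer loop
      vertex 0.000 0.000 10.000
      vertex 22.000 0.000 10.000
      vertex 22.000 5.000 10.000
    endloop
  endfacet
  facet normal 0.0000 0.0000 1.0000
    outer loop
      vertex 0.000 0.000 10.000
      vertex 22.000 5.000 10.000
      vertex 4.000 5.000 10.000
    endloop
  endfacet
  facet normal 0.0000 0.0000 1.0000
    outer loop
      vertex 0.000 0.000 10.000
      vertex 4.000 5.000 10.000
      vertex 4.000 22.000 10.000
    endloop
  endfacet
  facet normal 0.0000 0.0000 1.0000
    outer loop
      vertex 0.000 0.000 10.000
      vertex 4.000 22.000 10.000
      vertex 0.000 22.000 10.000
    endloop
  endfacet
  facet normal 0.0000 -1.0000 0.0000
    outer loop
      vertex 0.000 0.000 0.000
      vertex 22.000 0.000 0.000
      vertex 22.000 0.000 10.000
    endloop
  endfacet
  facet normal 0.0000 -1.0000 0.0000
    outer loop
      vertex 0.000 0.000 0.000
      vertex 22.000 0.000 10.000
      vertex 0.000 0.000 10.000
    endloop
  endfacet
  facet normal 1.0000 0.0000 0.0000
    outer loop
      vertex 22.000 0.000 0.000
      vertex 22.000 5.000 0.000
      vertex 22.000 5.000 10.000
    endloop
  endfacet
  facet normal 1.0000 0.0000 0.0000
    outer loop
      vertex 22.000 0.000 0.000
      vertex 22.000 5.000 10.000
      vertex 22.000 0.000 10.000
    endloop
  endfacet
  facet normal 0.0000 1.0000 0.0000
    outer loop
      vertex 22.000 5.000 0.000
      vertex 4.000 5.000 0.000
      vertex 4.000 5.000 10.000
    endloop
  endfacet
  facet normal 0.0000 1.0000 0.0000
    outer loop
      vertex 22.000 5.000 0.000
      vertex 4.000 5.000 10.000
      vertex 22.000 5.000 10.000
    endloop
  endfacet
  facet normal 1.0000 0.0000 0.0000
    outer loop
      vertex 4.000 5.000 0.000
      vertex 4.000 22.000 0.000
      vertex 4.000 22.000 10.000
    endloop
  endfacet
  facet normal 1.0000 0.0000 0.0000
    outer loop
      vertex 4.000 5.000 0.000
      vertex 4.000 22.000 10.000
      vertex 4.000 5.000 10.000
    endloop
  endfacet
  facet normal 0.0000 1.0000 0.0000
    outer loop
      vertex 4.000 22.000 0.000
      vertex 0.000 22.000 0.000
      vertex 0.000 22.000 10.000
    endloop
  endfacet
  facet normal 0.0000 1.0000 0.0000
    outer loop
      vertex 4.000 22.000 0.000
      vertex 0.000 22.000 10.000
      vertex 4.000 22.000 10.000
    endloop
  endfacet
  facet normal -1.0000 0.0000 0.0000
    outer loop
      vertex 0.000 22.000 0.000
      vertex 0.000 0.000 0.000
      vertex 0.000 0.000 10.000
    endloop
  endfacet
  facet normal -1.0000 0.0000 0.0000
    outer loop
      vertex 0.000 22.000 0.000
      vertex 0.000 0.000 10.000
      vertex 0.000 22.000 10.000
    endloop
  endfacet
endsolid part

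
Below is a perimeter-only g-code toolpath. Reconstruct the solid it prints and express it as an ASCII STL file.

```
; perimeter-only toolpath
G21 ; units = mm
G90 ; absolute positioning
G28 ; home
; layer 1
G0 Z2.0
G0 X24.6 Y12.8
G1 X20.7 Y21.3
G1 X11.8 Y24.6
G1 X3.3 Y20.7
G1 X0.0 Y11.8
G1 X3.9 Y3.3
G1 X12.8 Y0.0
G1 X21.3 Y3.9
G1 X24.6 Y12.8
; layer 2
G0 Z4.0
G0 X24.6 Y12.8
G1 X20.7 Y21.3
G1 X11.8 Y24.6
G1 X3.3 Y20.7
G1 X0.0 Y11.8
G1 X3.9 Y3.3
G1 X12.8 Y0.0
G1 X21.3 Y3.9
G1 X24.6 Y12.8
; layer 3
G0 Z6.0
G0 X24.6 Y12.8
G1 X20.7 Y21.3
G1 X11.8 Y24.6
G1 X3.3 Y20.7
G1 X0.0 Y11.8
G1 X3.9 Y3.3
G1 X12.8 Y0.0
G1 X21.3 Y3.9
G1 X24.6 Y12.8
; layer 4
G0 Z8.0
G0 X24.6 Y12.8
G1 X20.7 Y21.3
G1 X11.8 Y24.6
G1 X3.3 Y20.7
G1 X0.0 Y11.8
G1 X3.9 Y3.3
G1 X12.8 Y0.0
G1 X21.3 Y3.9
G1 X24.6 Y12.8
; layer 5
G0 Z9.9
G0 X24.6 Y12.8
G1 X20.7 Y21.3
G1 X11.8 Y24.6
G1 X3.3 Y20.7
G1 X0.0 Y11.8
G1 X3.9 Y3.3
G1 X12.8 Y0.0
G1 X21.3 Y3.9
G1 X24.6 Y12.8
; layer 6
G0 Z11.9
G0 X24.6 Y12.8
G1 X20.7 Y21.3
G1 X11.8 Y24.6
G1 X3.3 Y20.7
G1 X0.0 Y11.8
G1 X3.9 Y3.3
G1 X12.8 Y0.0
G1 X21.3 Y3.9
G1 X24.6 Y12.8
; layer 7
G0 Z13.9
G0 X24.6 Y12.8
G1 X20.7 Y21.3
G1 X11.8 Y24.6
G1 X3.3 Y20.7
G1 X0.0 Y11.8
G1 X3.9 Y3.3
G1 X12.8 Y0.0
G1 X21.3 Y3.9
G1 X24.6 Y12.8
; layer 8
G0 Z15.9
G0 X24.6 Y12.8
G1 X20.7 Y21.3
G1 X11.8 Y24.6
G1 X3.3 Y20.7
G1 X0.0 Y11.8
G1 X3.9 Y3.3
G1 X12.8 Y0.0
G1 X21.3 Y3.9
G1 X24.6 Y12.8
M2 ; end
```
solid part
  facet normal 0.0000 0.0000 -1.0000
    outer loop
      vertex 11.8 24.6 0.0
      vertex 20.7 21.3 0.0
      vertex 24.6 12.8 0.0
    endloop
  endfacet
  facet normal 0.0000 0.0000 -1.0000
    outer loop
      vertex 3.3 20.7 0.0
      vertex 11.8 24.6 0.0
      vertex 24.6 12.8 0.0
    endloop
  endfacet
  facet normal 0.0000 0.0000 -1.0000
    outer loop
      vertex 0.0 11.8 0.0
      vertex 3.3 20.7 0.0
      vertex 24.6 12.8 0.0
    endloop
  endfacet
  facet normal 0.0000 0.0000 -1.0000
    outer loop
      vertex 3.9 3.3 0.0
      vertex 0.0 11.8 0.0
      vertex 24.6 12.8 0.0
    endloop
  endfacet
  facet normal 0.0000 0.0000 -1.0000
    outer loop
      vertex 12.8 0.0 0.0
      vertex 3.9 3.3 0.0
      vertex 24.6 12.8 0.0
    endloop
  endfacet
  facet normal 0.0000 0.0000 -1.0000
    outer loop
      vertex 21.3 3.9 0.0
      vertex 12.8 0.0 0.0
      vertex 24.6 12.8 0.0
    endloop
  endfacet
  facet normal 0.0000 0.0000 1.0000
    outer loop
      vertex 24.6 12.8 15.9
      vertex 20.7 21.3 15.9
      vertex 11.8 24.6 15.9
    endloop
  endfacet
  facet normal 0.0000 0.0000 1.0000
    outer loop
      vertex 24.6 12.8 15.9
      vertex 11.8 24.6 15.9
      vertex 3.3 20.7 15.9
    endloop
  endfacet
  facet normal 0.0000 0.0000 1.0000
    outer loop
      vertex 24.6 12.8 15.9
      vertex 3.3 20.7 15.9
      vertex 0.0 11.8 15.9
    endloop
  endfacet
  facet normal 0.0000 0.0000 1.0000
    outer loop
      vertex 24.6 12.8 15.9
      vertex 0.0 11.8 15.9
      vertex 3.9 3.3 15.9
    endloop
  endfacet
  facet normal 0.0000 0.0000 1.0000
    outer loop
      vertex 24.6 12.8 15.9
      vertex 3.9 3.3 15.9
      vertex 12.8 0.0 15.9
    endloop
  endfacet
  facet normal 0.0000 0.0000 1.0000
    outer loop
      vertex 24.6 12.8 15.9
      vertex 12.8 0.0 15.9
      vertex 21.3 3.9 15.9
    endloop
  endfacet
  facet normal 0.9089 0.4170 0.0000
    outer loop
      vertex 24.6 12.8 0.0
      vertex 20.7 21.3 0.0
      vertex 20.7 21.3 15.9
    endloop
  endfacet
  facet normal 0.9089 0.4170 0.0000
    outer loop
      vertex 24.6 12.8 0.0
      vertex 20.7 21.3 15.9
      vertex 24.6 12.8 15.9
    endloop
  endfacet
  facet normal 0.3477 0.9376 0.0000
    outer loop
      vertex 20.7 21.3 0.0
      vertex 11.8 24.6 0.0
      vertex 11.8 24.6 15.9
    endloop
  endfacet
  facet normal 0.3477 0.9376 0.0000
    outer loop
      vertex 20.7 21.3 0.0
      vertex 11.8 24.6 15.9
      vertex 20.7 21.3 15.9
    endloop
  endfacet
  facet normal -0.4170 0.9089 0.0000
    outer loop
      vertex 11.8 24.6 0.0
      vertex 3.3 20.7 0.0
      vertex 3.3 20.7 15.9
    endloop
  endfacet
  facet normal -0.4170 0.9089 0.0000
    outer loop
      vertex 11.8 24.6 0.0
      vertex 3.3 20.7 15.9
      vertex 11.8 24.6 15.9
    endloop
  endfacet
  facet normal -0.9376 0.3477 0.0000
    outer loop
      vertex 3.3 20.7 0.0
      vertex 0.0 11.8 0.0
      vertex 0.0 11.8 15.9
    endloop
  endfacet
  facet normal -0.9376 0.3477 0.0000
    outer loop
      vertex 3.3 20.7 0.0
      vertex 0.0 11.8 15.9
      vertex 3.3 20.7 15.9
    endloop
  endfacet
  facet normal -0.9089 -0.4170 0.0000
    outer loop
      vertex 0.0 11.8 0.0
      vertex 3.9 3.3 0.0
      vertex 3.9 3.3 15.9
    endloop
  endfacet
  facet normal -0.9089 -0.4170 0.0000
    outer loop
      vertex 0.0 11.8 0.0
      vertex 3.9 3.3 15.9
      vertex 0.0 11.8 15.9
    endloop
  endfacet
  facet normal -0.3477 -0.9376 0.0000
    outer loop
      vertex 3.9 3.3 0.0
      vertex 12.8 0.0 0.0
      vertex 12.8 0.0 15.9
    endloop
  endfacet
  facet normal -0.3477 -0.9376 0.0000
    outer loop
      vertex 3.9 3.3 0.0
      vertex 12.8 0.0 15.9
      vertex 3.9 3.3 15.9
    endloop
  endfacet
  facet normal 0.4170 -0.9089 0.0000
    outer loop
      vertex 12.8 0.0 0.0
      vertex 21.3 3.9 0.0
      vertex 21.3 3.9 15.9
    endloop
  endfacet
  facet normal 0.4170 -0.9089 0.0000
    outer loop
      vertex 12.8 0.0 0.0
      vertex 21.3 3.9 15.9
      vertex 12.8 0.0 15.9
    endloop
  endfacet
  facet normal 0.9376 -0.3477 0.0000
    outer loop
      vertex 21.3 3.9 0.0
      vertex 24.6 12.8 0.0
      vertex 24.6 12.8 15.9
    endloop
  endfacet
  facet normal 0.9376 -0.3477 0.0000
    outer loop
      vertex 21.3 3.9 0.0
      vertex 24.6 12.8 15.9
      vertex 21.3 3.9 15.9
    endloop
  endfacet
endsolid part

The G0 Z moves step by Δz≈2.0 mm. Every layer's G1 loop is the same polygon, so the solid is a straight extrusion of it from z=0 to z≈15.9. Closing with flat bottom and top caps and triangulating gives 28 facets — a regular 8-sided prism (a cylinder approximated with 8 flat sides), circumscribed radius ≈ 12.3 mm, height ≈ 15.9 mm.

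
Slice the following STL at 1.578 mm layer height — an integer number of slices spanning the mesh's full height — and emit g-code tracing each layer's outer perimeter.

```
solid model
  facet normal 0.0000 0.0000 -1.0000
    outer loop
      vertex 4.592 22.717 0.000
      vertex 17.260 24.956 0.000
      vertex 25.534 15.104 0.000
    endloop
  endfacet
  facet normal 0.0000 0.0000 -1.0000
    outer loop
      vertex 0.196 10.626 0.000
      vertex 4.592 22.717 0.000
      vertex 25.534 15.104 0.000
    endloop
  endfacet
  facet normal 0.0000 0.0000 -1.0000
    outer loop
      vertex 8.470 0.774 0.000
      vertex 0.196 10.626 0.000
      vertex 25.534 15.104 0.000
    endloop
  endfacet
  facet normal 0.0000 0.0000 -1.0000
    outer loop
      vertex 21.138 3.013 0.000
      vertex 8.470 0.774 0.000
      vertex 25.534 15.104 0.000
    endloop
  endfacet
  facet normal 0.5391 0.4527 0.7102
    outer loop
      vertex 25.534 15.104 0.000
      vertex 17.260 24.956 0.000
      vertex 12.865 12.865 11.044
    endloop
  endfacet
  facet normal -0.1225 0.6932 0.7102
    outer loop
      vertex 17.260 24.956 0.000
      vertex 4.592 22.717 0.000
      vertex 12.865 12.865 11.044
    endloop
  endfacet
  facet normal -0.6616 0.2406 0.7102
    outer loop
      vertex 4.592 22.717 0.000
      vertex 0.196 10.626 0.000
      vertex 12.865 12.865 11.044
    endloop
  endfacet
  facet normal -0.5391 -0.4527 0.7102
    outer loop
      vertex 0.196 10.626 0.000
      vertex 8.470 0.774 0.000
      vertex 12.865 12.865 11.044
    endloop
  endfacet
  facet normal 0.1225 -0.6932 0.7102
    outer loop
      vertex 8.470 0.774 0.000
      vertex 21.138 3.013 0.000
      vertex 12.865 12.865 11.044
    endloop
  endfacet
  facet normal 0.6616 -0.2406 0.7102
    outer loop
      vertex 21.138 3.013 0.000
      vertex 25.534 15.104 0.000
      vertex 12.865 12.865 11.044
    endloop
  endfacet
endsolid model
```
; perimeter-only toolpath
G21 ; units = mm
G90 ; absolute positioning
G28 ; home
; layer 1
G0 Z1.578
G0 X23.724 Y14.784
G1 X16.632 Y23.229
G1 X5.774 Y21.310
G1 X2.006 Y10.946
G1 X9.098 Y2.501
G1 X19.956 Y4.420
G1 X23.724 Y14.784
; layer 2
G0 Z3.155
G0 X21.914 Y14.464
G1 X16.004 Y21.501
G1 X6.956 Y19.902
G1 X3.816 Y11.266
G1 X9.726 Y4.229
G1 X18.774 Y5.828
G1 X21.914 Y14.464
; layer 3
G0 Z4.733
G0 X20.104 Y14.144
G1 X15.376 Y19.774
G1 X8.138 Y18.495
G1 X5.626 Y11.586
G1 X10.354 Y5.956
G1 X17.592 Y7.235
G1 X20.104 Y14.144
; layer 4
G0 Z6.311
G0 X18.295 Y13.825
G1 X14.749 Y18.047
G1 X9.319 Y17.087
G1 X7.435 Y11.905
G1 X10.981 Y7.683
G1 X16.411 Y8.643
G1 X18.295 Y13.825
; layer 5
G0 Z7.889
G0 X16.485 Y13.505
G1 X14.121 Y16.320
G1 X10.501 Y15.680
G1 X9.245 Y12.225
G1 X11.609 Y9.410
G1 X15.229 Y10.050
G1 X16.485 Y13.505
; layer 6
G0 Z9.466
G0 X14.675 Y13.185
G1 X13.493 Y14.592
G1 X11.683 Y14.272
G1 X11.055 Y12.545
G1 X12.237 Y11.138
G1 X14.047 Y11.458
G1 X14.675 Y13.185
M2 ; end

The solid is a regular 6-sided pyramid, base circumscribed radius ≈ 12.9 mm, apex at z ≈ 11 mm. Slicing at Δz = 1.578 mm — 7 equal slices spanning the solid's height, so layer i sits at z = i·h/7 — gives 6 non-empty perimeters. Each is a 6-segment closed polygon; G0 lifts to the layer z and rapids to the start vertex, then G1 traces the edges. The cross-section shrinks linearly with z (the slice at the apex is degenerate and omitted).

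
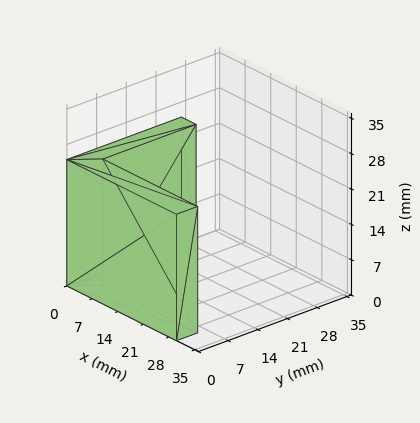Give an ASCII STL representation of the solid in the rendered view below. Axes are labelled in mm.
Reading the render: the shape is an L-shaped prism: outer 30 × 27 mm, arm thicknesses ≈ 5 mm (horizontal) and 4 mm (vertical), extruded 25 mm in z (dimensions read to the nearest mm from the axis ticks). For the STL, each face is triangulated and given an outward normal.

solid part
  facet normal 0.0000 0.0000 -1.0000
    outer loop
      vertex 30.0 5.0 0.0
      vertex 30.0 0.0 0.0
      vertex 0.0 0.0 0.0
    endloop
  endfacet
  facet normal 0.0000 0.0000 -1.0000
    outer loop
      vertex 4.0 5.0 0.0
      vertex 30.0 5.0 0.0
      vertex 0.0 0.0 0.0
    endloop
  endfacet
  facet normal 0.0000 0.0000 -1.0000
    outer loop
      vertex 4.0 27.0 0.0
      vertex 4.0 5.0 0.0
      vertex 0.0 0.0 0.0
    endloop
  endfacet
  facet normal 0.0000 0.0000 -1.0000
    outer loop
      vertex 0.0 27.0 0.0
      vertex 4.0 27.0 0.0
      vertex 0.0 0.0 0.0
    endloop
  endfacet
  facet normal 0.0000 0.0000 1.0000
    outer loop
      vertex 0.0 0.0 25.0
      vertex 30.0 0.0 25.0
      vertex 30.0 5.0 25.0
    endloop
  endfacet
  facet normal 0.0000 0.0000 1.0000
    outer loop
      vertex 0.0 0.0 25.0
      vertex 30.0 5.0 25.0
      vertex 4.0 5.0 25.0
    endloop
  endfacet
  facet normal 0.0000 0.0000 1.0000
    outer loop
      vertex 0.0 0.0 25.0
      vertex 4.0 5.0 25.0
      vertex 4.0 27.0 25.0
    endloop
  endfacet
  facet normal 0.0000 0.0000 1.0000
    outer loop
      vertex 0.0 0.0 25.0
      vertex 4.0 27.0 25.0
      vertex 0.0 27.0 25.0
    endloop
  endfacet
  facet normal 0.0000 -1.0000 0.0000
    outer loop
      vertex 0.0 0.0 0.0
      vertex 30.0 0.0 0.0
      vertex 30.0 0.0 25.0
    endloop
  endfacet
  facet normal 0.0000 -1.0000 0.0000
    outer loop
      vertex 0.0 0.0 0.0
      vertex 30.0 0.0 25.0
      vertex 0.0 0.0 25.0
    endloop
  endfacet
  facet normal 1.0000 0.0000 0.0000
    outer loop
      vertex 30.0 0.0 0.0
      vertex 30.0 5.0 0.0
      vertex 30.0 5.0 25.0
    endloop
  endfacet
  facet normal 1.0000 0.0000 0.0000
    outer loop
      vertex 30.0 0.0 0.0
      vertex 30.0 5.0 25.0
      vertex 30.0 0.0 25.0
    endloop
  endfacet
  facet normal 0.0000 1.0000 0.0000
    outer loop
      vertex 30.0 5.0 0.0
      vertex 4.0 5.0 0.0
      vertex 4.0 5.0 25.0
    endloop
  endfacet
  facet normal 0.0000 1.0000 0.0000
    outer loop
      vertex 30.0 5.0 0.0
      vertex 4.0 5.0 25.0
      vertex 30.0 5.0 25.0
    endloop
  endfacet
  facet normal 1.0000 0.0000 0.0000
    outer loop
      vertex 4.0 5.0 0.0
      vertex 4.0 27.0 0.0
      vertex 4.0 27.0 25.0
    endloop
  endfacet
  facet normal 1.0000 0.0000 0.0000
    outer loop
      vertex 4.0 5.0 0.0
      vertex 4.0 27.0 25.0
      vertex 4.0 5.0 25.0
    endloop
  endfacet
  facet normal 0.0000 1.0000 0.0000
    outer loop
      vertex 4.0 27.0 0.0
      vertex 0.0 27.0 0.0
      vertex 0.0 27.0 25.0
    endloop
  endfacet
  facet normal 0.0000 1.0000 0.0000
    outer loop
      vertex 4.0 27.0 0.0
      vertex 0.0 27.0 25.0
      vertex 4.0 27.0 25.0
    endloop
  endfacet
  facet normal -1.0000 0.0000 0.0000
    outer loop
      vertex 0.0 27.0 0.0
      vertex 0.0 0.0 0.0
      vertex 0.0 0.0 25.0
    endloop
  endfacet
  facet normal -1.0000 0.0000 0.0000
    outer loop
      vertex 0.0 27.0 0.0
      vertex 0.0 0.0 25.0
      vertex 0.0 27.0 25.0
    endloop
  endfacet
endsolid part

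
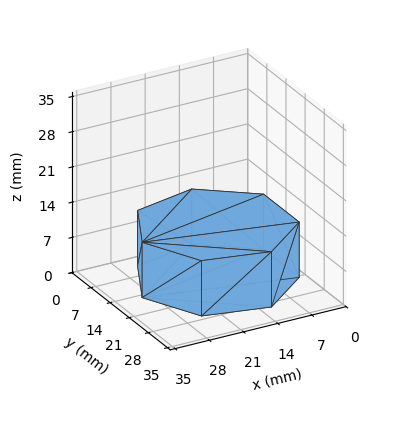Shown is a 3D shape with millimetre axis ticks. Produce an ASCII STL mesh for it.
Reading the render: the shape is a regular 7-sided prism (a cylinder approximated with 7 flat sides), circumscribed radius ≈ 15 mm, height ≈ 11 mm (dimensions read to the nearest mm from the axis ticks). For the STL, each face is triangulated and given an outward normal.

solid part
  facet normal 0.0000 0.0000 -1.0000
    outer loop
      vertex 11.7 29.6 0.0
      vertex 24.4 26.7 0.0
      vertex 30.0 15.0 0.0
    endloop
  endfacet
  facet normal 0.0000 0.0000 -1.0000
    outer loop
      vertex 1.5 21.5 0.0
      vertex 11.7 29.6 0.0
      vertex 30.0 15.0 0.0
    endloop
  endfacet
  facet normal 0.0000 0.0000 -1.0000
    outer loop
      vertex 1.5 8.5 0.0
      vertex 1.5 21.5 0.0
      vertex 30.0 15.0 0.0
    endloop
  endfacet
  facet normal 0.0000 0.0000 -1.0000
    outer loop
      vertex 11.7 0.4 0.0
      vertex 1.5 8.5 0.0
      vertex 30.0 15.0 0.0
    endloop
  endfacet
  facet normal 0.0000 0.0000 -1.0000
    outer loop
      vertex 24.4 3.3 0.0
      vertex 11.7 0.4 0.0
      vertex 30.0 15.0 0.0
    endloop
  endfacet
  facet normal 0.0000 0.0000 1.0000
    outer loop
      vertex 30.0 15.0 11.0
      vertex 24.4 26.7 11.0
      vertex 11.7 29.6 11.0
    endloop
  endfacet
  facet normal 0.0000 0.0000 1.0000
    outer loop
      vertex 30.0 15.0 11.0
      vertex 11.7 29.6 11.0
      vertex 1.5 21.5 11.0
    endloop
  endfacet
  facet normal 0.0000 0.0000 1.0000
    outer loop
      vertex 30.0 15.0 11.0
      vertex 1.5 21.5 11.0
      vertex 1.5 8.5 11.0
    endloop
  endfacet
  facet normal 0.0000 0.0000 1.0000
    outer loop
      vertex 30.0 15.0 11.0
      vertex 1.5 8.5 11.0
      vertex 11.7 0.4 11.0
    endloop
  endfacet
  facet normal 0.0000 0.0000 1.0000
    outer loop
      vertex 30.0 15.0 11.0
      vertex 11.7 0.4 11.0
      vertex 24.4 3.3 11.0
    endloop
  endfacet
  facet normal 0.9020 0.4317 0.0000
    outer loop
      vertex 30.0 15.0 0.0
      vertex 24.4 26.7 0.0
      vertex 24.4 26.7 11.0
    endloop
  endfacet
  facet normal 0.9020 0.4317 0.0000
    outer loop
      vertex 30.0 15.0 0.0
      vertex 24.4 26.7 11.0
      vertex 30.0 15.0 11.0
    endloop
  endfacet
  facet normal 0.2226 0.9749 0.0000
    outer loop
      vertex 24.4 26.7 0.0
      vertex 11.7 29.6 0.0
      vertex 11.7 29.6 11.0
    endloop
  endfacet
  facet normal 0.2226 0.9749 0.0000
    outer loop
      vertex 24.4 26.7 0.0
      vertex 11.7 29.6 11.0
      vertex 24.4 26.7 11.0
    endloop
  endfacet
  facet normal -0.6219 0.7831 0.0000
    outer loop
      vertex 11.7 29.6 0.0
      vertex 1.5 21.5 0.0
      vertex 1.5 21.5 11.0
    endloop
  endfacet
  facet normal -0.6219 0.7831 0.0000
    outer loop
      vertex 11.7 29.6 0.0
      vertex 1.5 21.5 11.0
      vertex 11.7 29.6 11.0
    endloop
  endfacet
  facet normal -1.0000 0.0000 0.0000
    outer loop
      vertex 1.5 21.5 0.0
      vertex 1.5 8.5 0.0
      vertex 1.5 8.5 11.0
    endloop
  endfacet
  facet normal -1.0000 0.0000 0.0000
    outer loop
      vertex 1.5 21.5 0.0
      vertex 1.5 8.5 11.0
      vertex 1.5 21.5 11.0
    endloop
  endfacet
  facet normal -0.6219 -0.7831 0.0000
    outer loop
      vertex 1.5 8.5 0.0
      vertex 11.7 0.4 0.0
      vertex 11.7 0.4 11.0
    endloop
  endfacet
  facet normal -0.6219 -0.7831 0.0000
    outer loop
      vertex 1.5 8.5 0.0
      vertex 11.7 0.4 11.0
      vertex 1.5 8.5 11.0
    endloop
  endfacet
  facet normal 0.2226 -0.9749 0.0000
    outer loop
      vertex 11.7 0.4 0.0
      vertex 24.4 3.3 0.0
      vertex 24.4 3.3 11.0
    endloop
  endfacet
  facet normal 0.2226 -0.9749 0.0000
    outer loop
      vertex 11.7 0.4 0.0
      vertex 24.4 3.3 11.0
      vertex 11.7 0.4 11.0
    endloop
  endfacet
  facet normal 0.9020 -0.4317 0.0000
    outer loop
      vertex 24.4 3.3 0.0
      vertex 30.0 15.0 0.0
      vertex 30.0 15.0 11.0
    endloop
  endfacet
  facet normal 0.9020 -0.4317 0.0000
    outer loop
      vertex 24.4 3.3 0.0
      vertex 30.0 15.0 11.0
      vertex 24.4 3.3 11.0
    endloop
  endfacet
endsolid part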